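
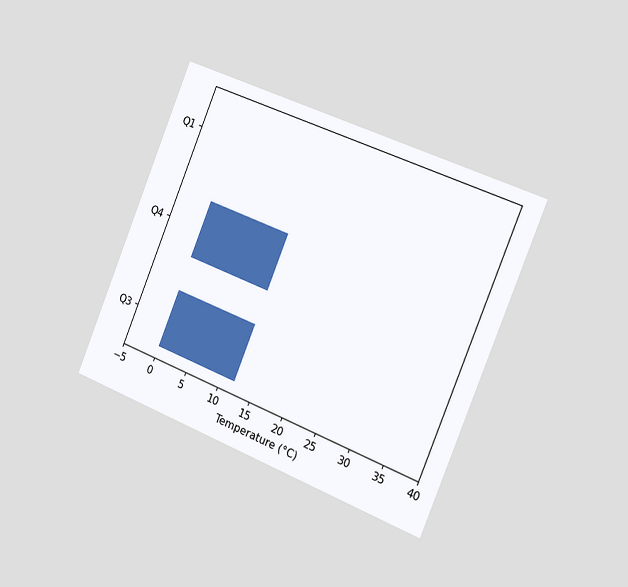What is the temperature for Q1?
0°C

The chart is tilted about 22° clockwise and viewed slightly from the right. Reading along the chart's x-axis, the Q1 bar reaches 0°C.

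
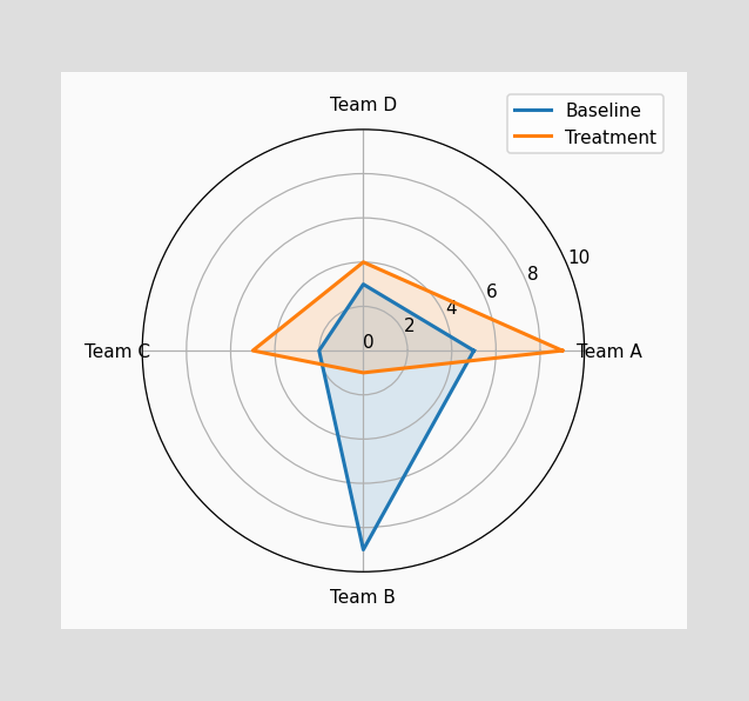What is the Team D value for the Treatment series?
On the Team D axis, Treatment reaches 4.

4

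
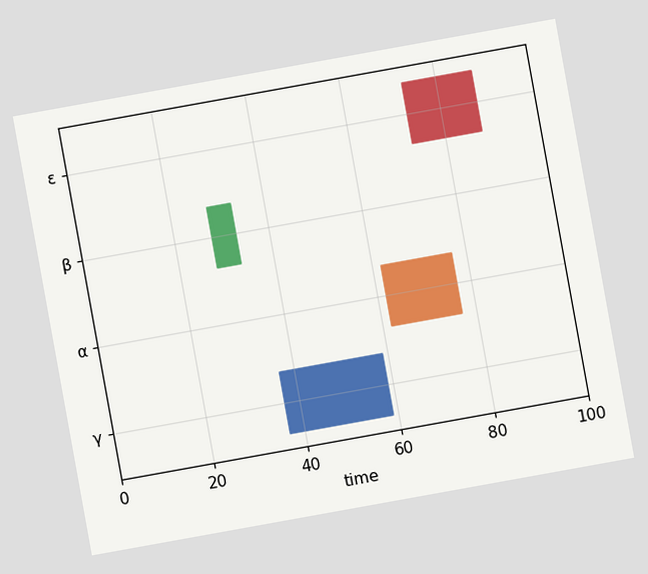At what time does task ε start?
The chart is tilted about 10° counter-clockwise. The ε bar begins at t=73.

73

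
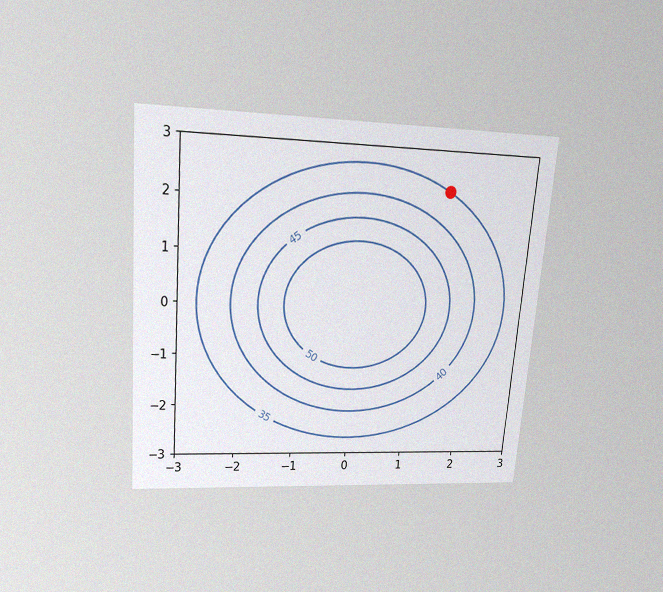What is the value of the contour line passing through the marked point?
The chart is tilted about 5° clockwise and viewed slightly from above, with some photo noise. The marked point sits on the contour labelled 35.

35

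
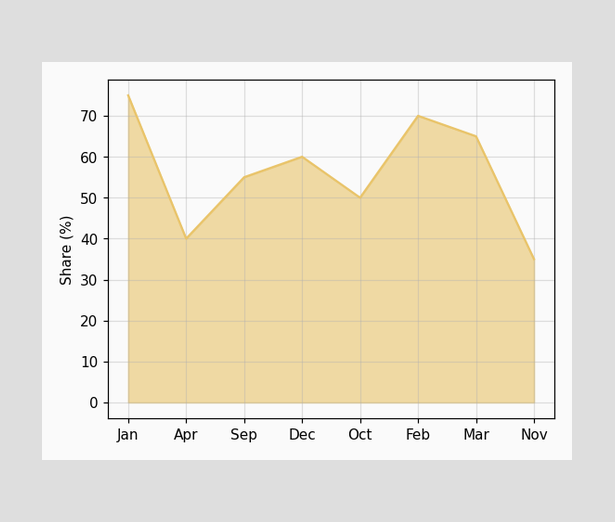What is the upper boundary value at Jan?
75%

At Jan the upper boundary is at 75%.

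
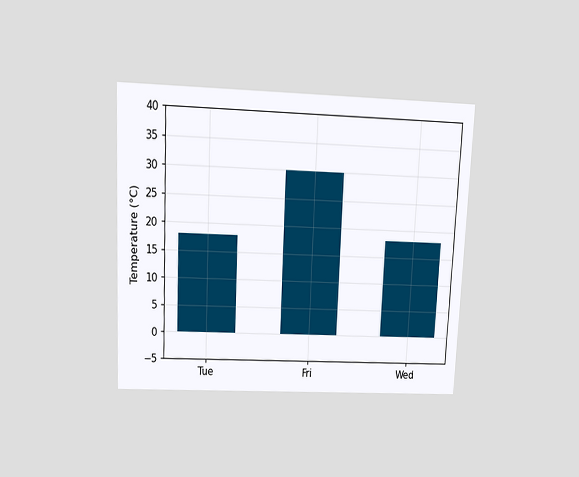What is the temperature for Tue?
The chart is tilted about 3° clockwise and viewed slightly from above. Reading along the chart's y-axis, the Tue bar reaches 18°C.

18°C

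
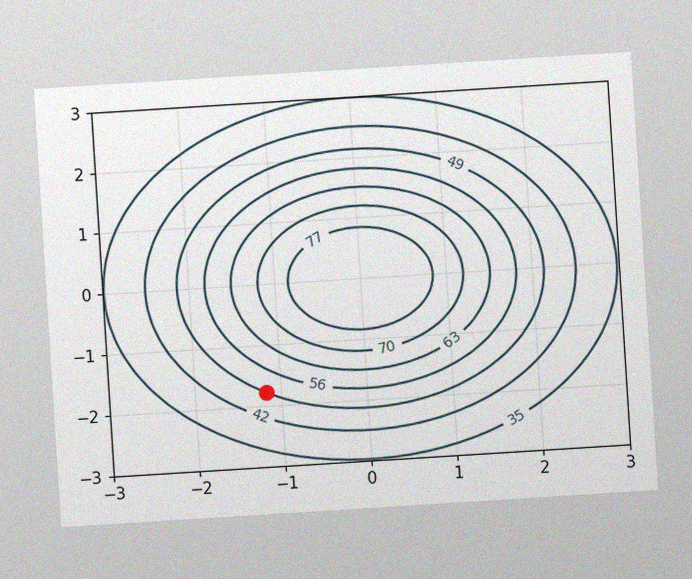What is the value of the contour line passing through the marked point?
The chart is tilted about 4° counter-clockwise, with some photo noise. The marked point sits on the contour labelled 49.

49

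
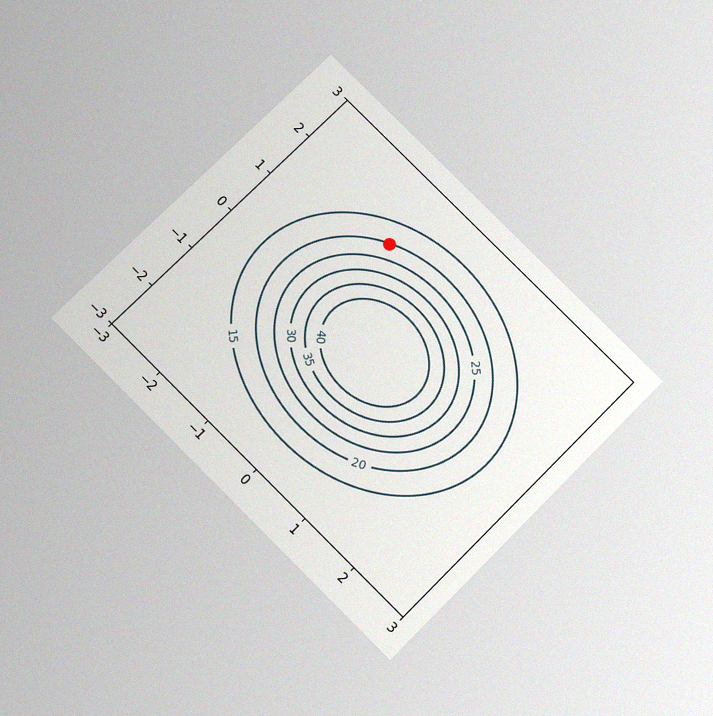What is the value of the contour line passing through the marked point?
The chart is tilted about 45° clockwise and viewed slightly from below, with some photo noise. The marked point sits on the contour labelled 20.

20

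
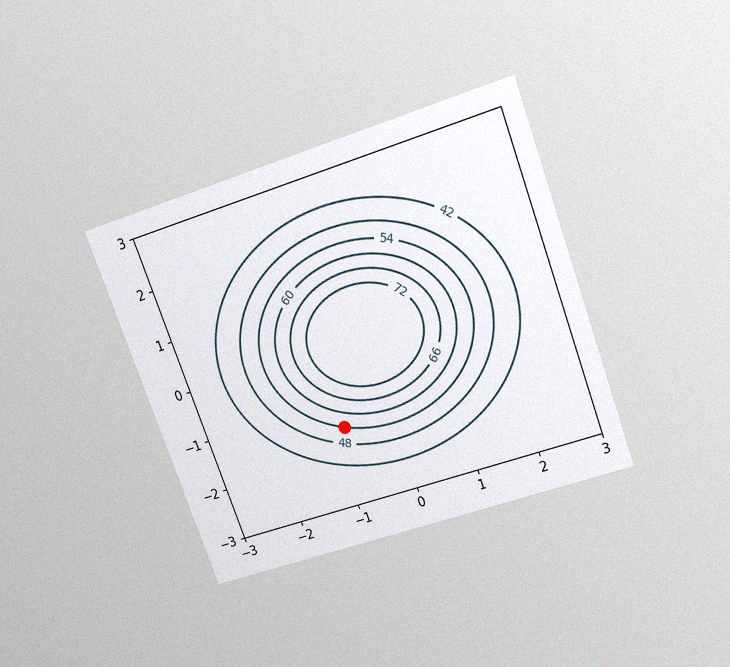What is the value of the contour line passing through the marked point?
The chart is tilted about 20° counter-clockwise and viewed slightly from above, with some photo noise. The marked point sits on the contour labelled 54.

54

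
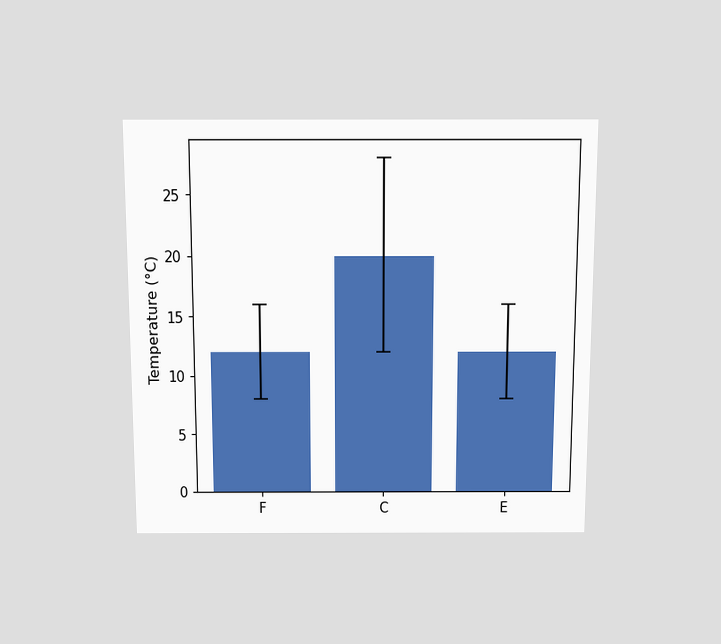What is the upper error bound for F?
The chart is viewed slightly from above. The F bar's upper whisker reaches 16°C.

16°C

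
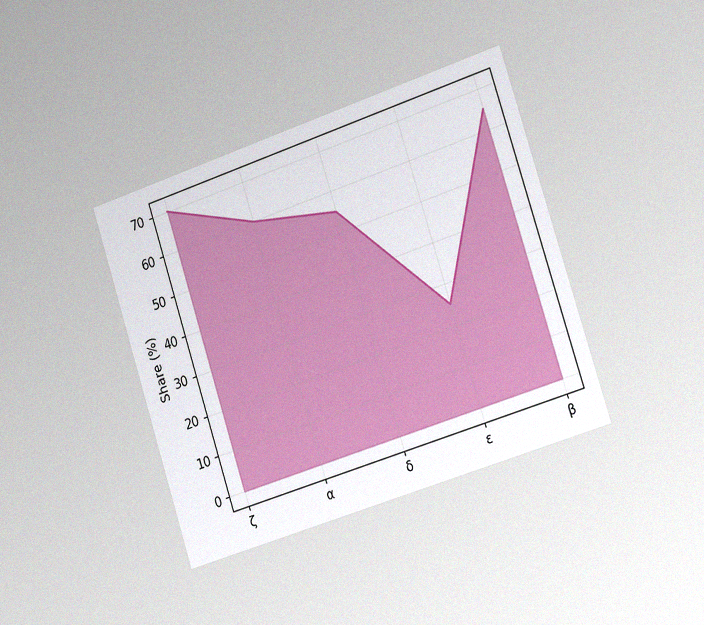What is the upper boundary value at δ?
The chart is tilted about 18° counter-clockwise and viewed slightly from the right, with some photo noise. At δ the upper boundary is at 55%.

55%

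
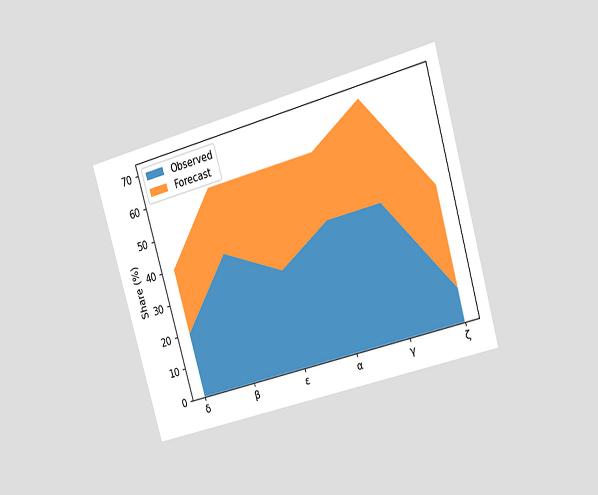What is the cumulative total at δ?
The chart is tilted about 16° counter-clockwise and viewed at a slight angle. The stacked total at δ reaches 40%.

40%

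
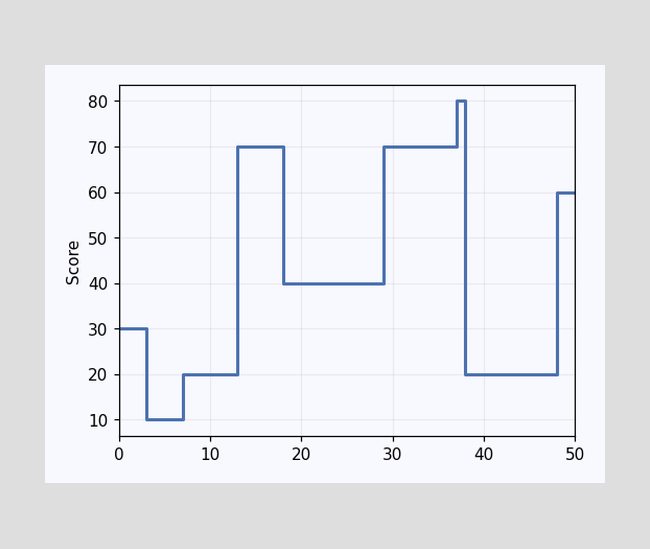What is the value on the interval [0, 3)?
30

On [0, 3) the step sits at 30.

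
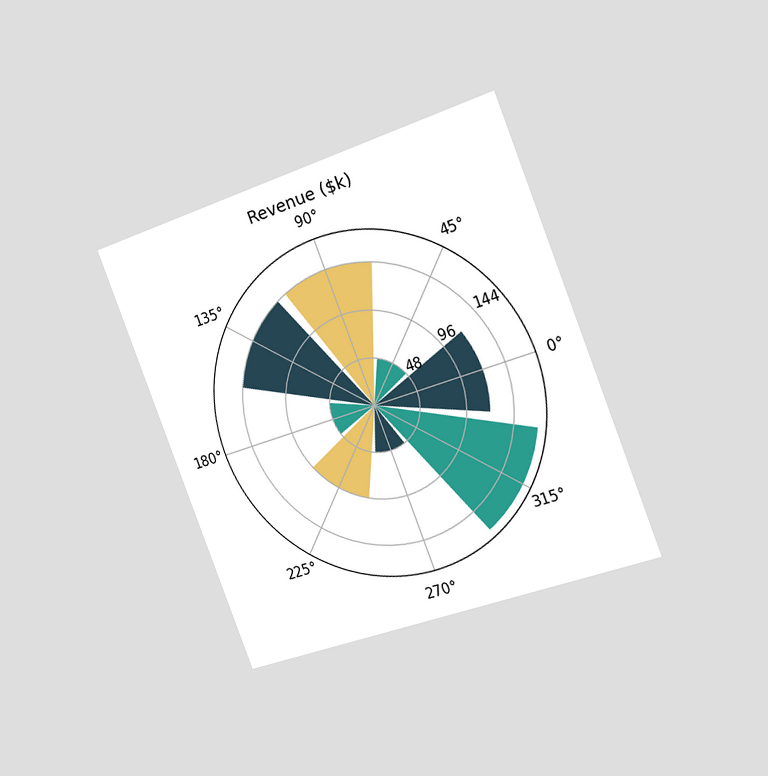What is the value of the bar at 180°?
$48k

The chart is tilted about 21° counter-clockwise and viewed slightly from the right. The bar at 180° reaches $48k on the radial axis.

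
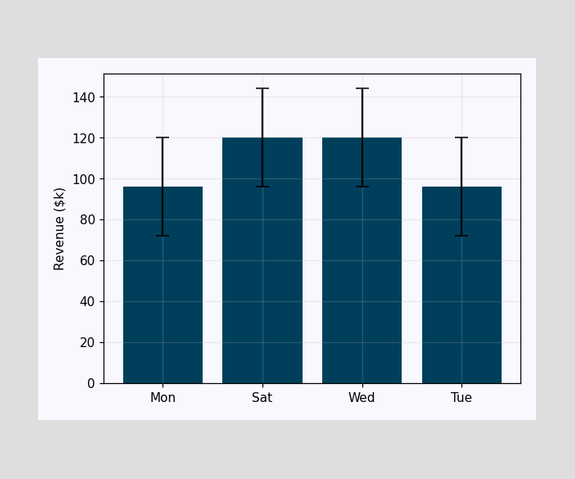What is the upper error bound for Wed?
$144k

The Wed bar's upper whisker reaches $144k.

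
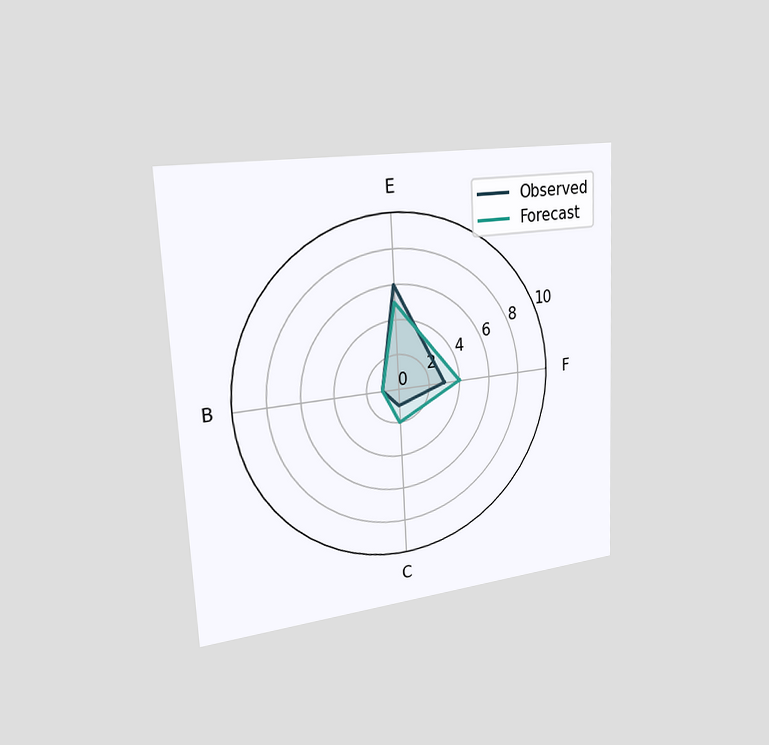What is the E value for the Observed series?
The chart is tilted about 3° counter-clockwise and viewed slightly from the left. On the E axis, Observed reaches 6.

6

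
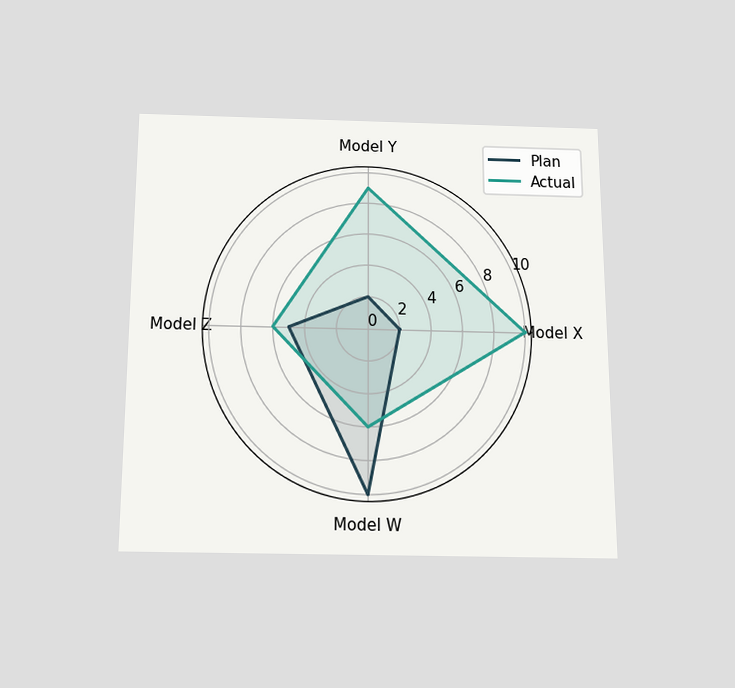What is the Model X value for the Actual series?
The chart is viewed slightly from below. On the Model X axis, Actual reaches 10.

10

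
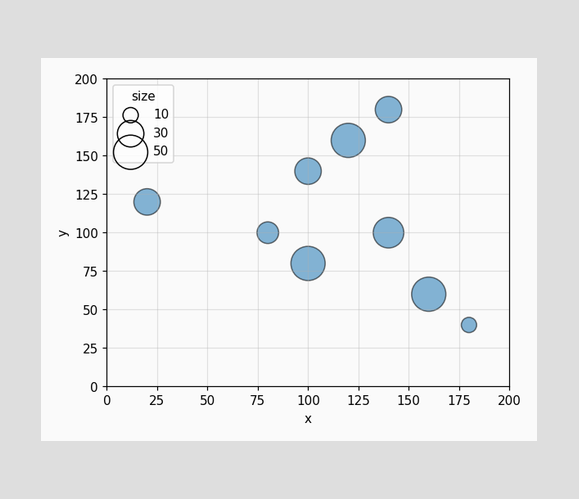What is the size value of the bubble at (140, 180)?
Matching the bubble at (140, 180) against the size legend gives 30.

30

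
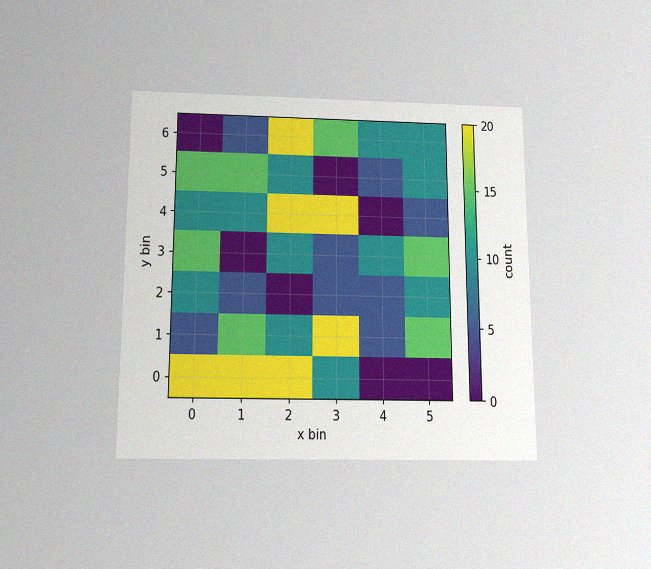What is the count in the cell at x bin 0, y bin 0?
The chart is viewed slightly from below, with some photo noise. Matching the cell (0, 0) against the colorbar gives 20.

20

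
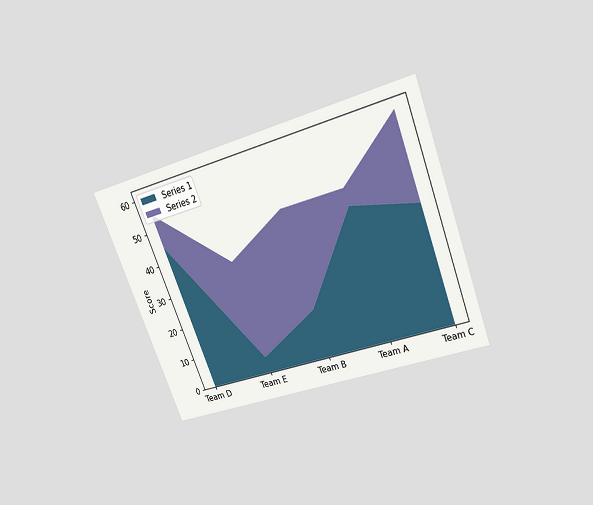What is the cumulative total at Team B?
45

The chart is tilted about 21° counter-clockwise and viewed slightly from above. The stacked total at Team B reaches 45.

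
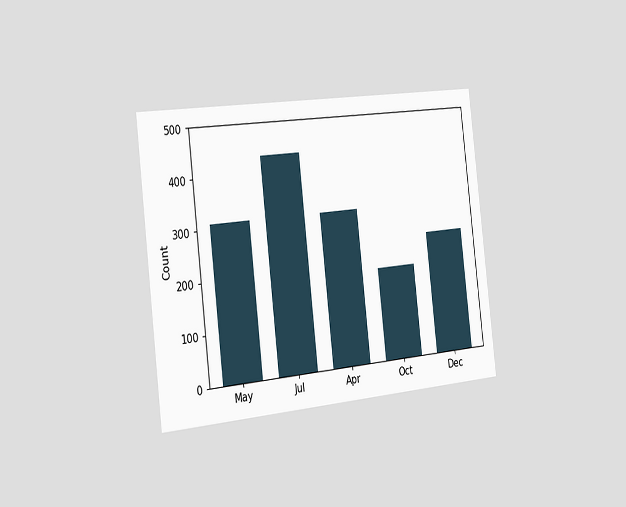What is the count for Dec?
The chart is tilted about 7° counter-clockwise and viewed slightly from the left. Reading along the chart's y-axis, the Dec bar reaches 248.

248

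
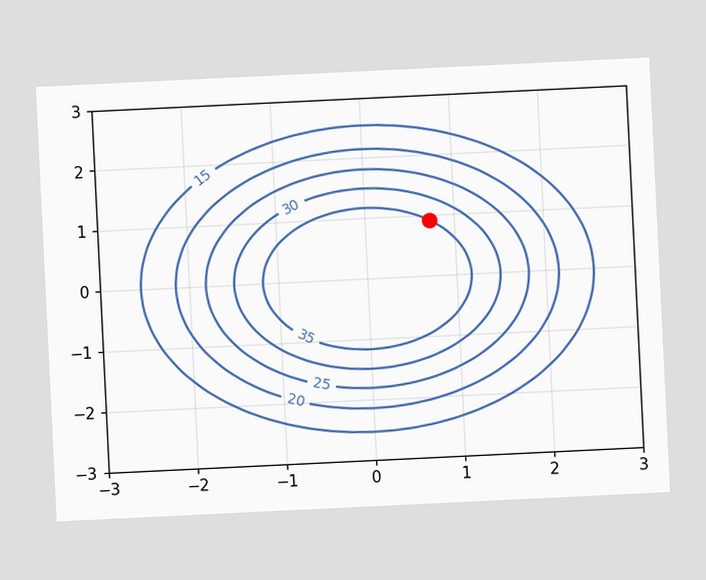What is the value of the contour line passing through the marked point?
35

The chart is tilted about 3° counter-clockwise. The marked point sits on the contour labelled 35.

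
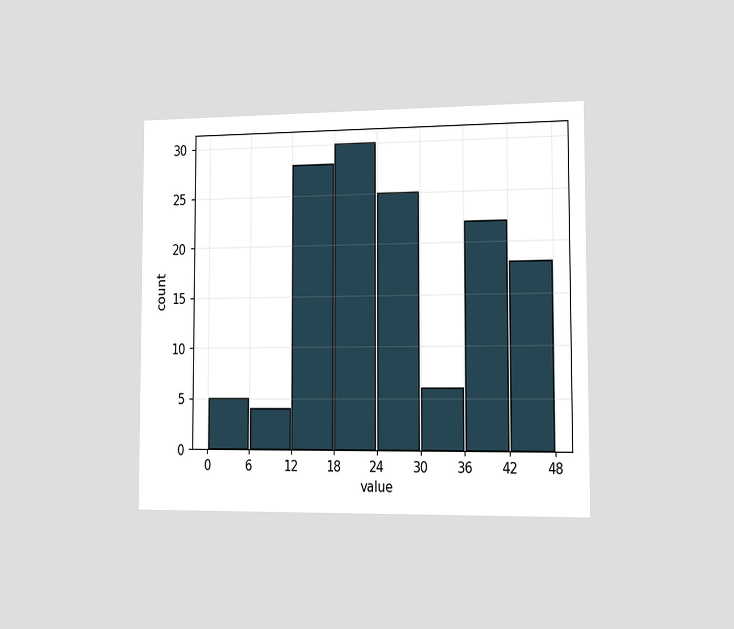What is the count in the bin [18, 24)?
The chart is viewed slightly from the right. The [18, 24) bin has height 30.

30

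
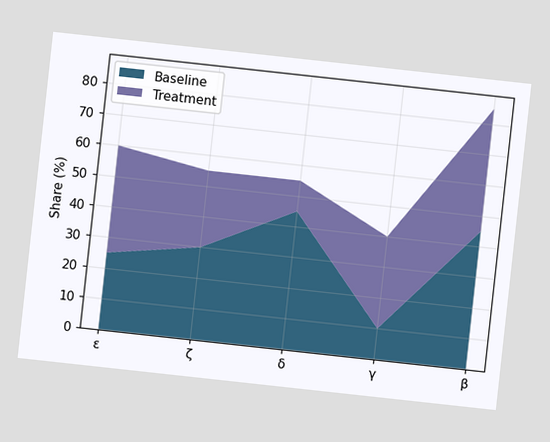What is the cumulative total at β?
85%

The chart is tilted about 6° clockwise. The stacked total at β reaches 85%.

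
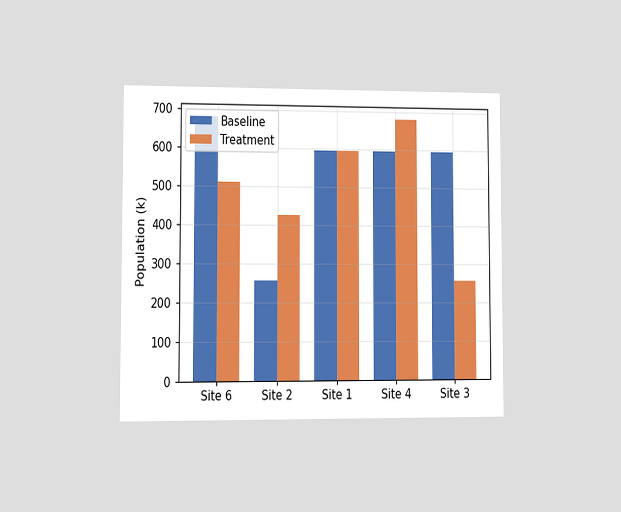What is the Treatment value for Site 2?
The chart is viewed at a slight angle. The Treatment bar at Site 2 reaches 425k on the y-axis.

425k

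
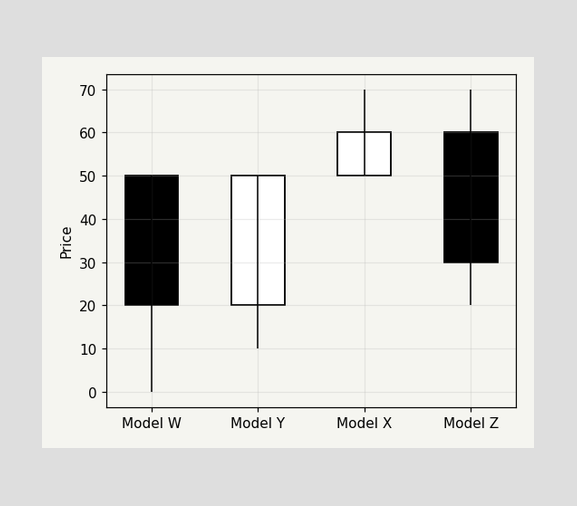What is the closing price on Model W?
20

The Model W candle closes at 20.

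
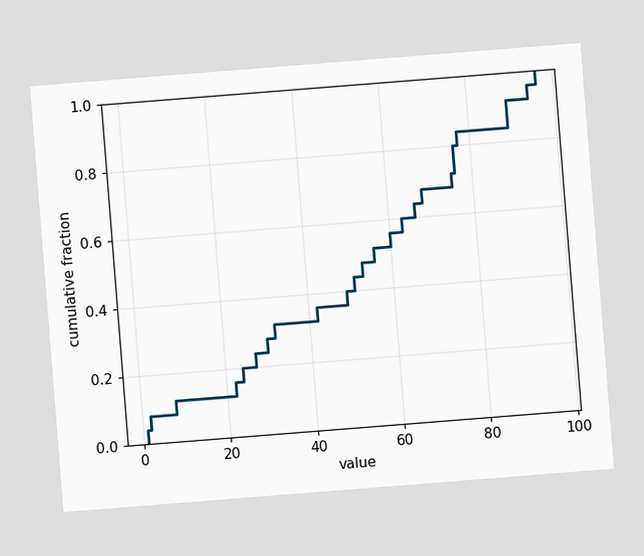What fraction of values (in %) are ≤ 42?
The chart is tilted about 5° counter-clockwise. At x=42 the ECDF step is at 36%.

36%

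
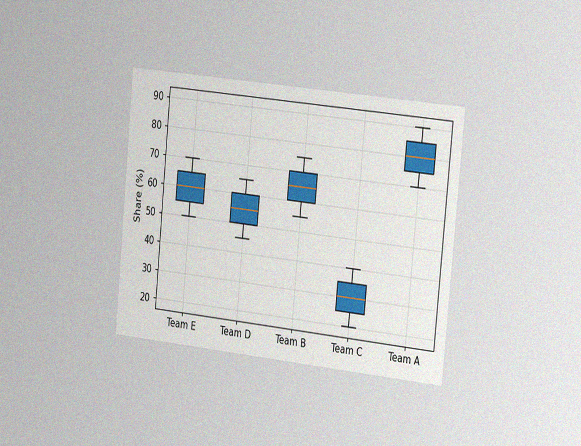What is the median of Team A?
The chart is tilted about 6° clockwise and viewed slightly from the right, with some photo noise. The median line in the Team A box sits at 80%.

80%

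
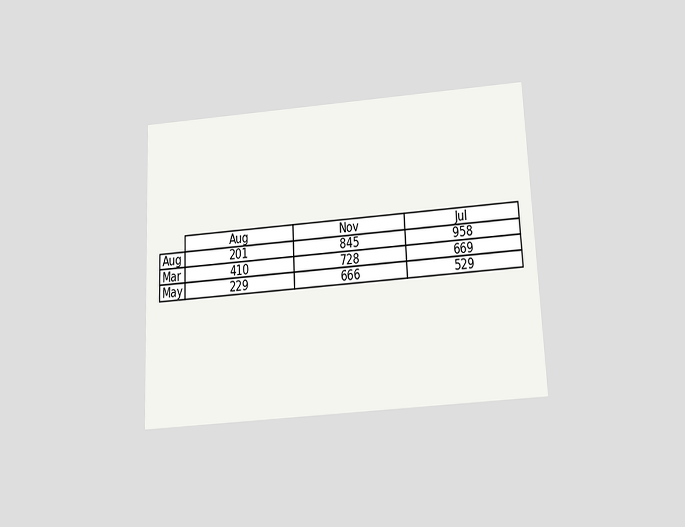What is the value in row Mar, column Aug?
410

The chart is tilted about 3° counter-clockwise and viewed slightly from below. The (Mar, Aug) cell reads 410.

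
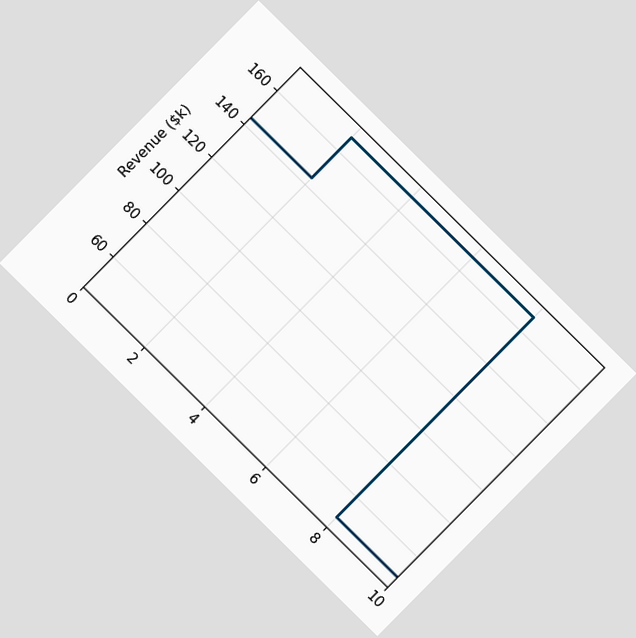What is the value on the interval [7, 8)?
The chart is tilted about 45° clockwise. On [7, 8) the step sits at $168k.

$168k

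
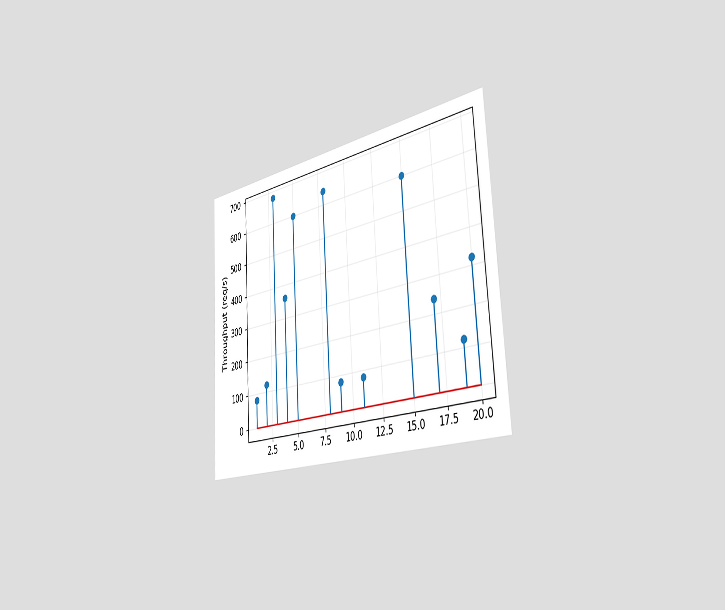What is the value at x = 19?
120req/s

The chart is tilted about 3° counter-clockwise and viewed slightly from the right. The stem at x=19 reaches 120req/s.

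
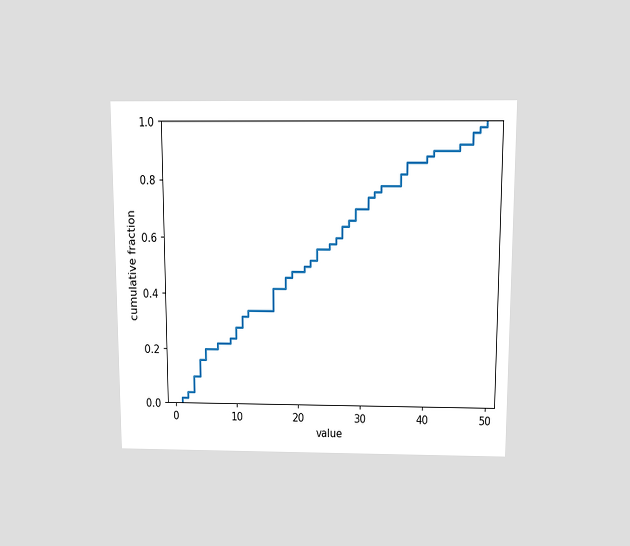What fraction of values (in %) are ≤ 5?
The chart is viewed slightly from above. At x=5 the ECDF step is at 20%.

20%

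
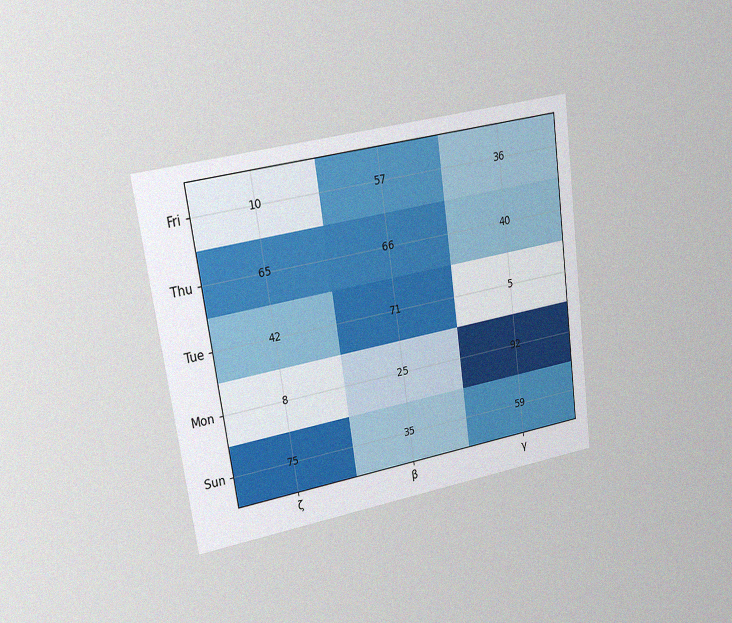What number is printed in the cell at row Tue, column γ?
The chart is tilted about 8° counter-clockwise and viewed at a slight angle, with some photo noise. The (Tue, γ) cell reads 5.

5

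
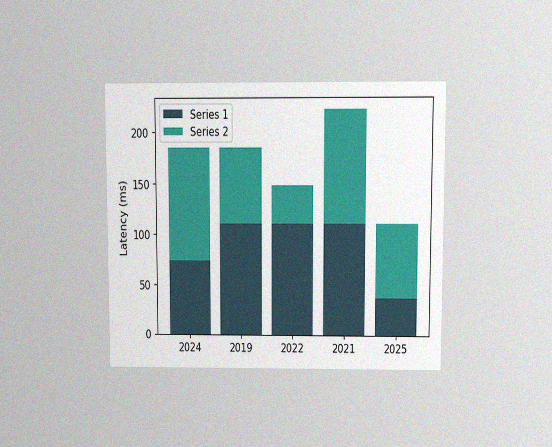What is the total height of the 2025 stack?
The chart is viewed at a slight angle, with some photo noise. The 2025 stack's top reaches 111ms on the y-axis.

111ms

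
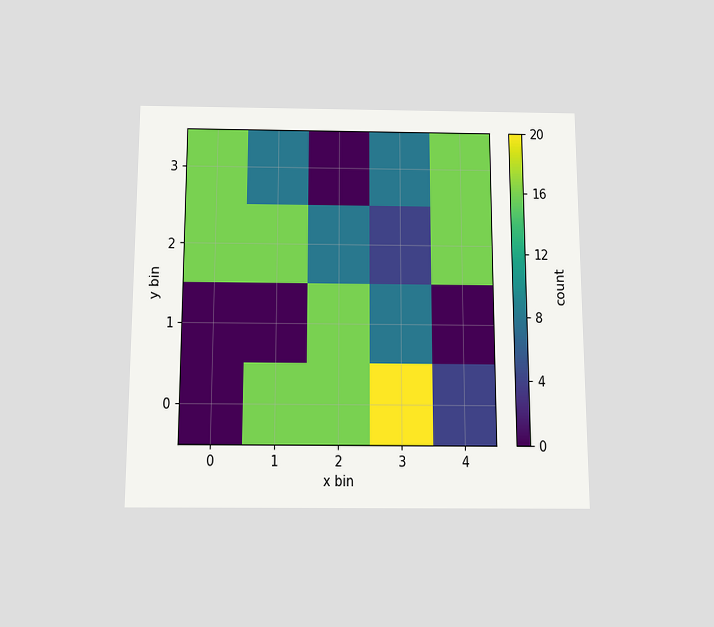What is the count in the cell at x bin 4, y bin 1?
The chart is viewed slightly from below. Matching the cell (4, 1) against the colorbar gives 0.

0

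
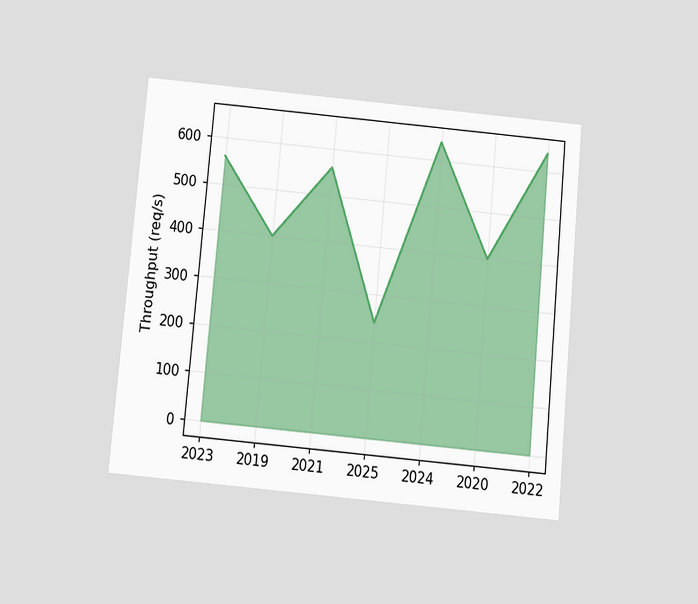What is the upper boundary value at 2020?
400req/s

The chart is tilted about 5° clockwise and viewed slightly from below. At 2020 the upper boundary is at 400req/s.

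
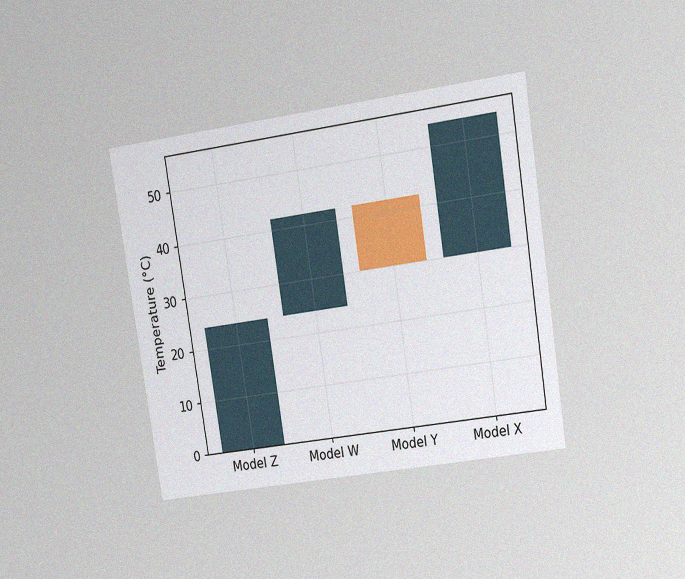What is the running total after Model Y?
The chart is tilted about 9° counter-clockwise and viewed at a slight angle, with some photo noise. After Model Y the running total reaches 30°C.

30°C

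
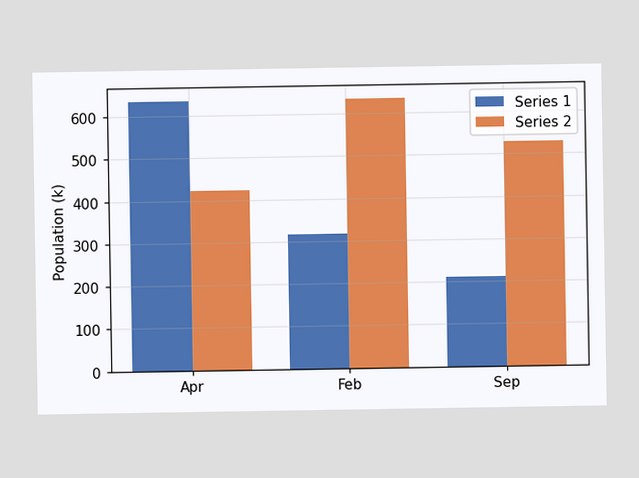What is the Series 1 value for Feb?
318k

The Series 1 bar at Feb reaches 318k on the y-axis.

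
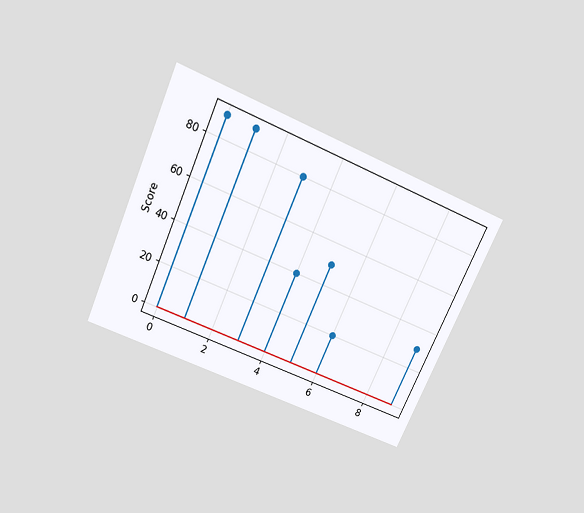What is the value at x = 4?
40

The chart is tilted about 24° clockwise and viewed slightly from above. The stem at x=4 reaches 40.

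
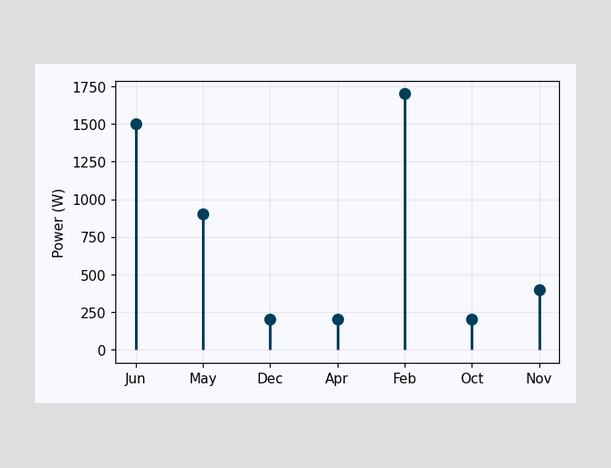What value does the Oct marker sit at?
The Oct marker sits at 200W.

200W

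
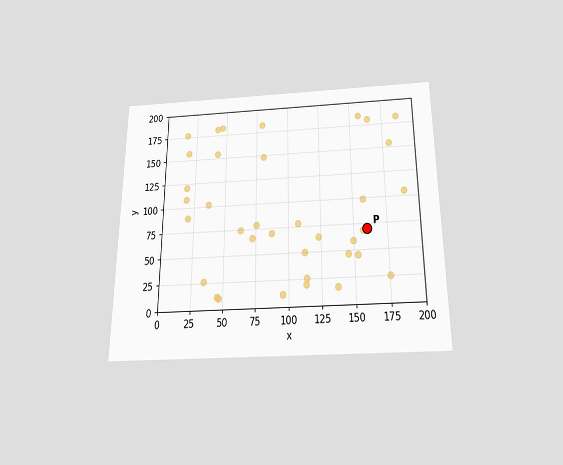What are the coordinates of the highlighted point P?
The chart is viewed slightly from below. Following the gridlines from P to each axis, P sits at (160, 70).

(160, 70)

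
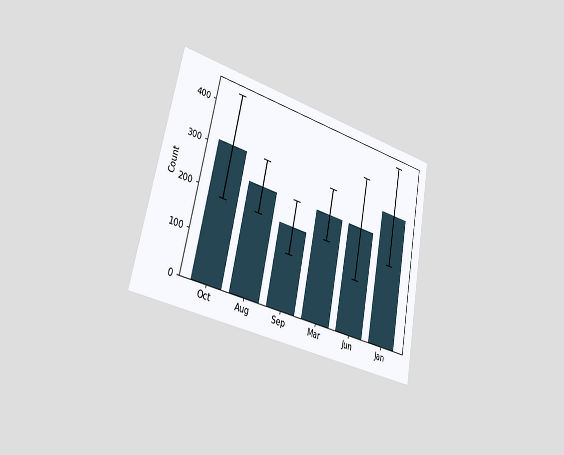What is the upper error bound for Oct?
434

The chart is tilted about 11° clockwise and viewed slightly from the left. The Oct bar's upper whisker reaches 434.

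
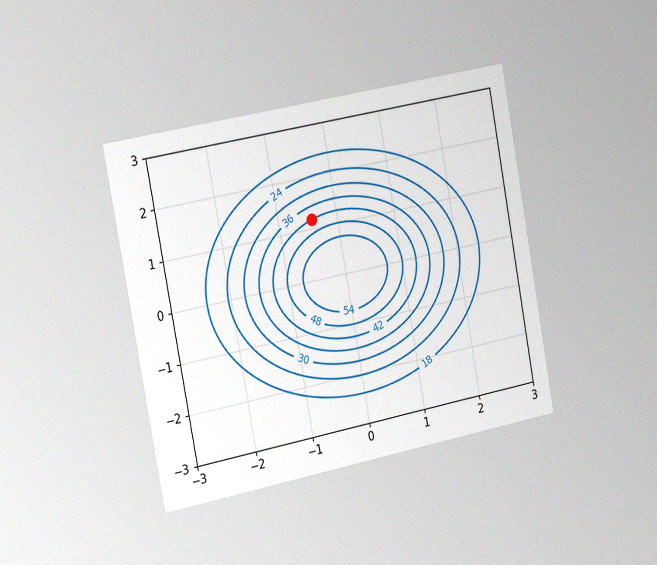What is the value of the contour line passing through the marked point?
The chart is tilted about 11° counter-clockwise and viewed slightly from the left, with some photo noise. The marked point sits on the contour labelled 42.

42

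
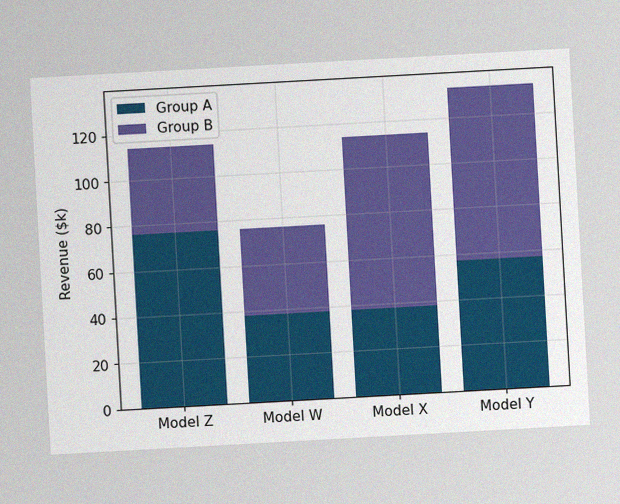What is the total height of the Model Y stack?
$133k

The chart is tilted about 3° counter-clockwise, with some photo noise. The Model Y stack's top reaches $133k on the y-axis.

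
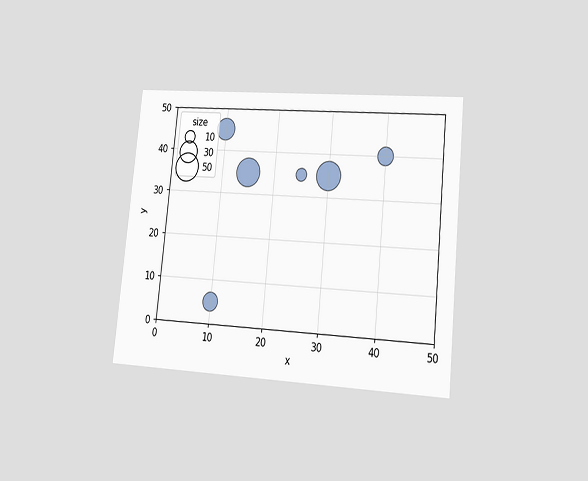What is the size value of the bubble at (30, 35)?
The chart is tilted about 6° clockwise and viewed slightly from the right. Matching the bubble at (30, 35) against the size legend gives 50.

50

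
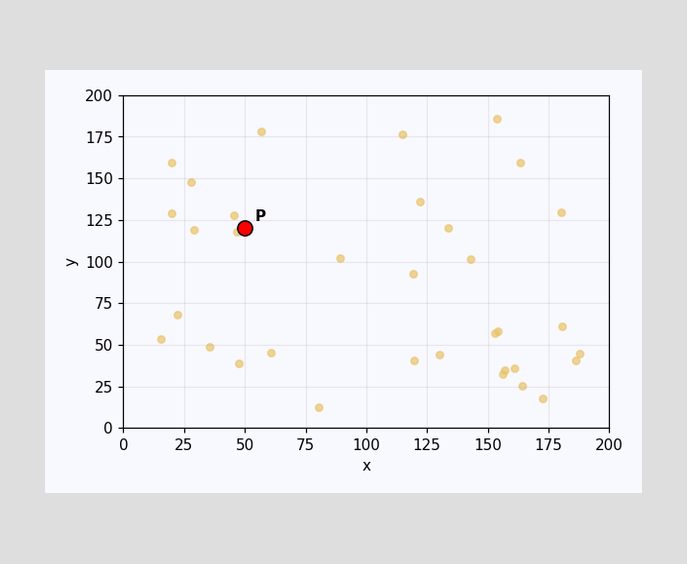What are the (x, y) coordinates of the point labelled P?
Following the gridlines from P to each axis, P sits at (50, 120).

(50, 120)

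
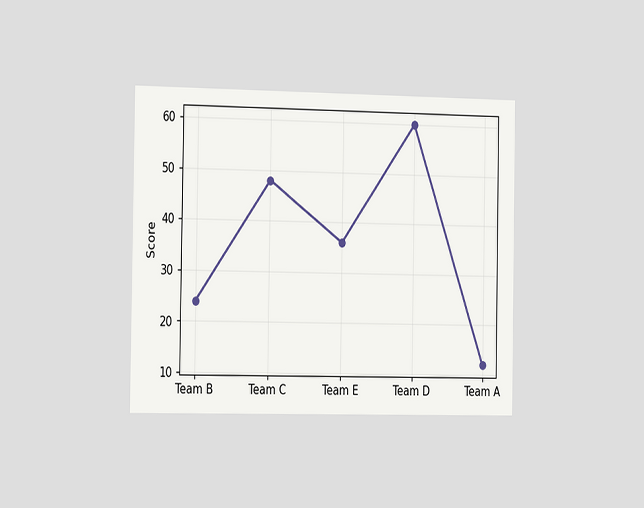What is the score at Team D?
The chart is viewed slightly from the left. At Team D, the line is at 60.

60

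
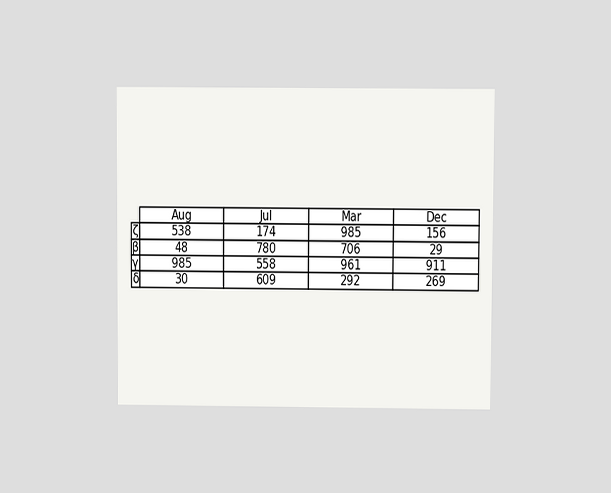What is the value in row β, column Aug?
The chart is viewed at a slight angle. The (β, Aug) cell reads 48.

48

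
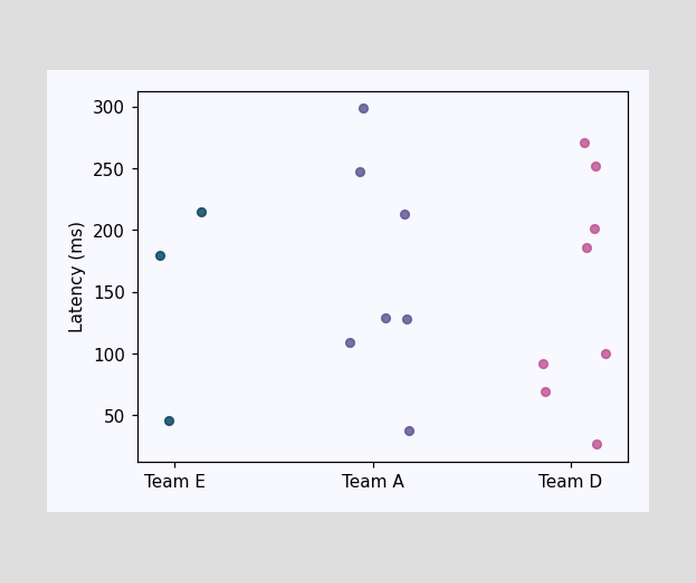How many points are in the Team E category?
3

Counting the markers in the Team E column gives 3.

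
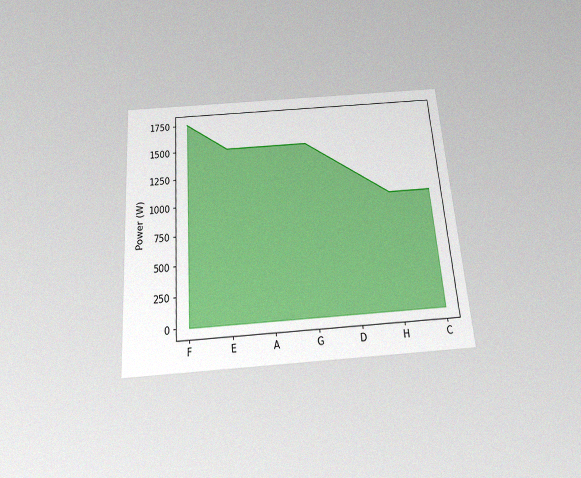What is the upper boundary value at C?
1000W

The chart is tilted about 4° counter-clockwise and viewed slightly from below, with some photo noise. At C the upper boundary is at 1000W.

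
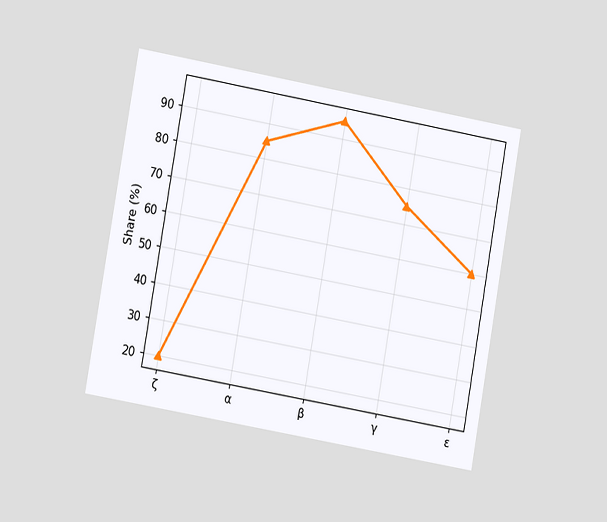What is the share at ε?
60%

The chart is tilted about 10° clockwise and viewed at a slight angle. At ε, the line is at 60%.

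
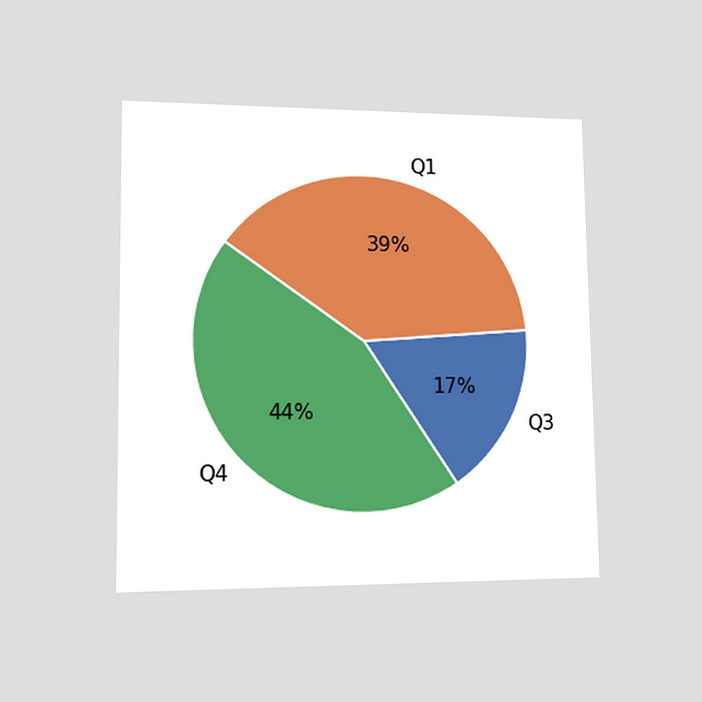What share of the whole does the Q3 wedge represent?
The chart is viewed at a slight angle. The Q3 slice takes up 17% of the pie.

17%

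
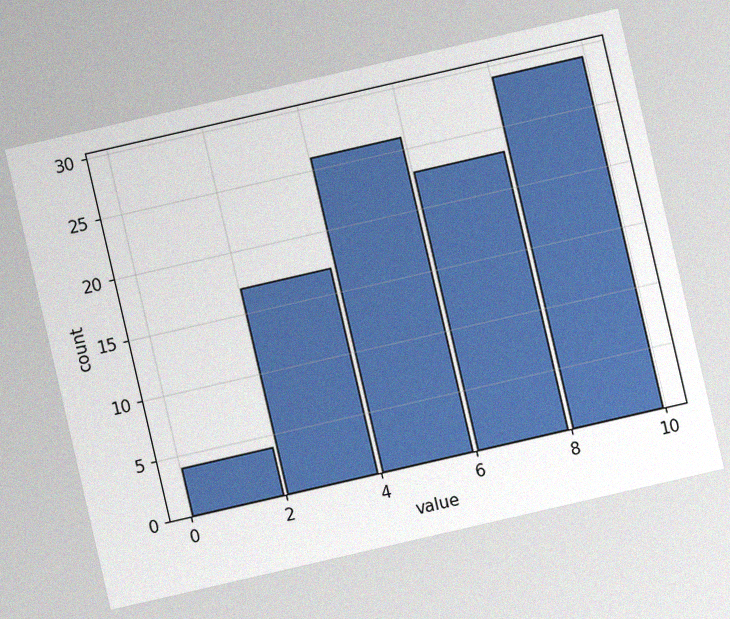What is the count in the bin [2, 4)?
The chart is tilted about 13° counter-clockwise, with some photo noise. The [2, 4) bin has height 17.

17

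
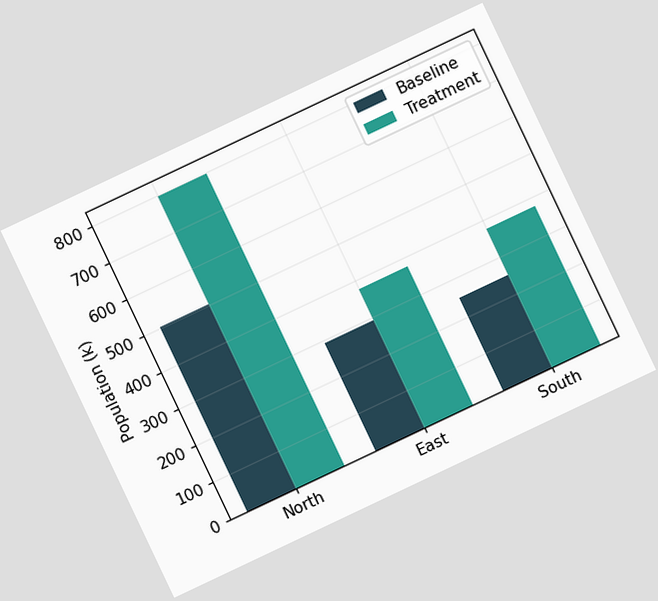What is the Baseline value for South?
The chart is tilted about 25° counter-clockwise. The Baseline bar at South reaches 252k on the y-axis.

252k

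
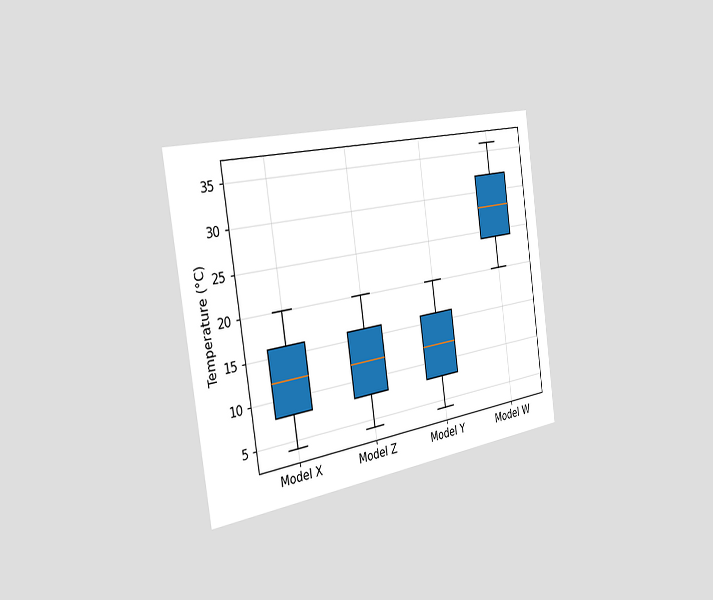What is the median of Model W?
28°C

The chart is tilted about 8° counter-clockwise and viewed slightly from the left. The median line in the Model W box sits at 28°C.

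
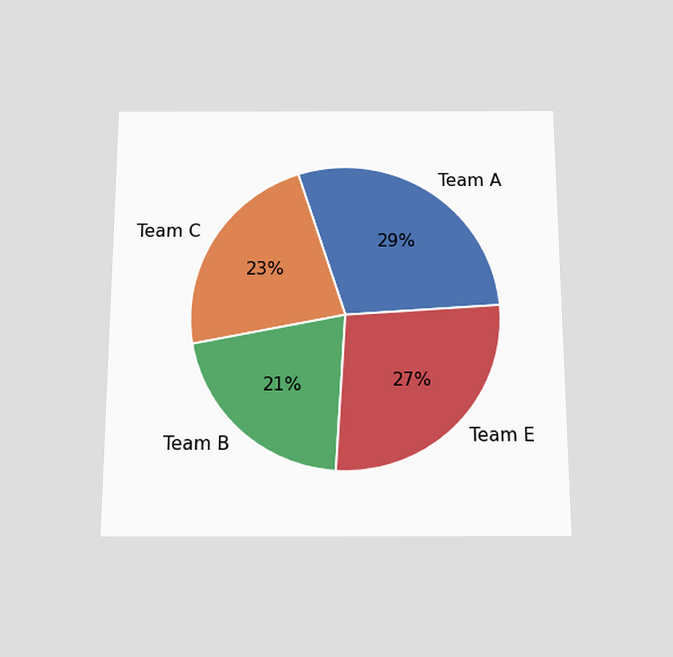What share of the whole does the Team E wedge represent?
The chart is viewed slightly from below. The Team E slice takes up 27% of the pie.

27%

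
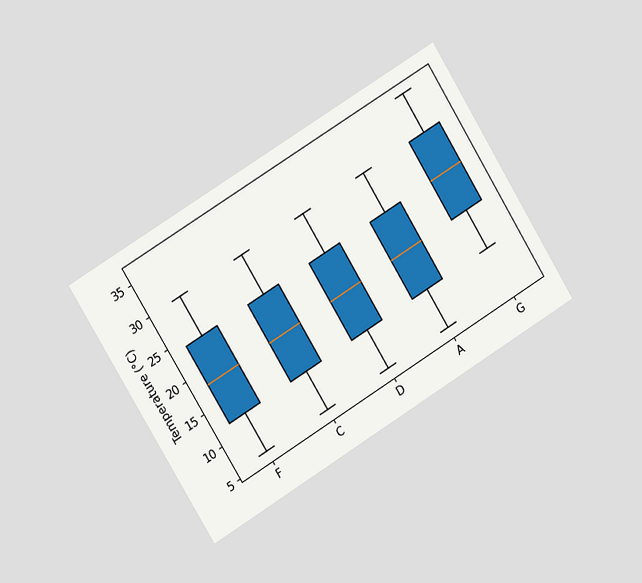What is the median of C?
18°C

The chart is tilted about 31° counter-clockwise and viewed slightly from the left. The median line in the C box sits at 18°C.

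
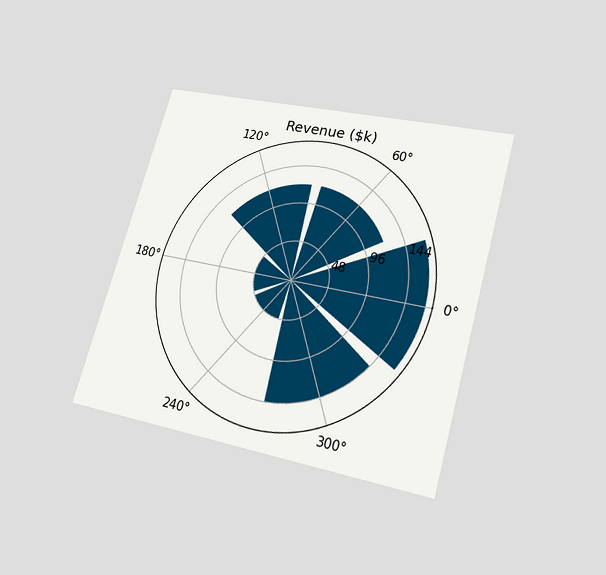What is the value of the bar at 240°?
$48k

The chart is tilted about 16° clockwise and viewed slightly from below. The bar at 240° reaches $48k on the radial axis.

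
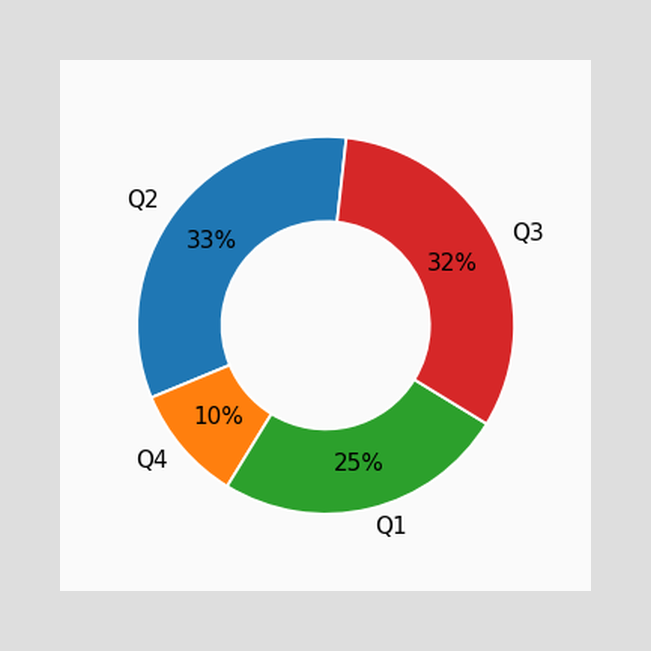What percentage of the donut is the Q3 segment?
The Q3 segment takes up 32% of the ring.

32%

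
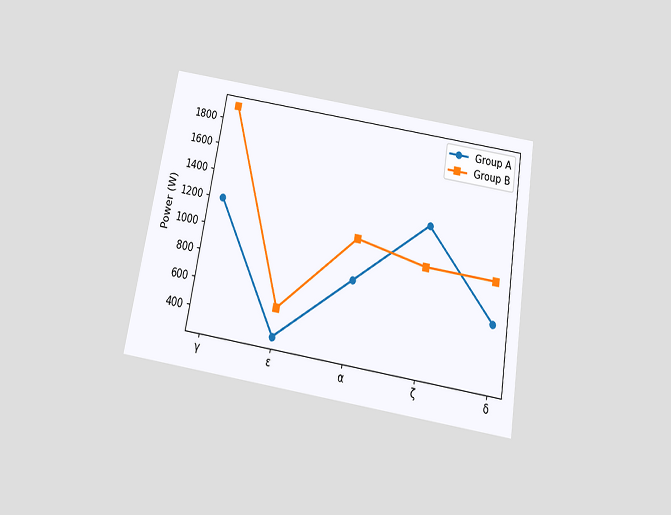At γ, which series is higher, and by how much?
The chart is tilted about 10° clockwise and viewed slightly from below. At γ, Group B sits above the other line by 700W.

Group B, by 700W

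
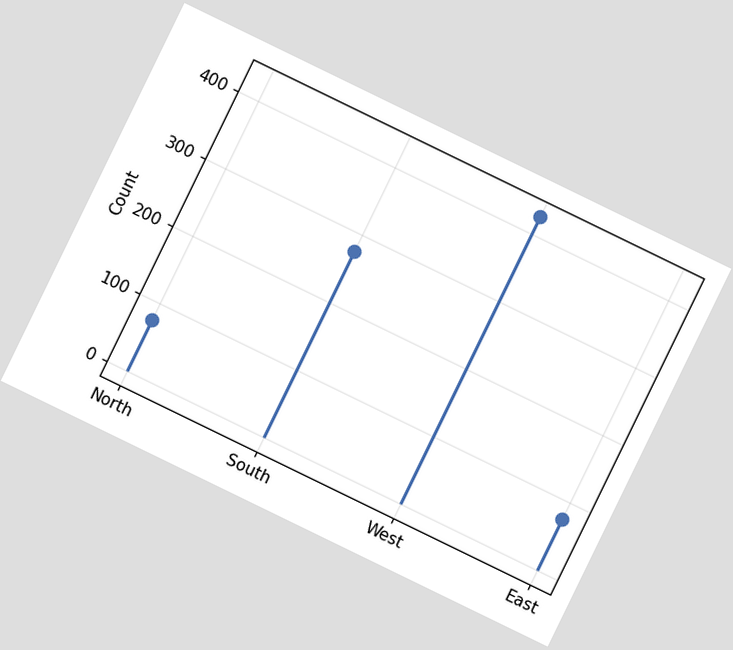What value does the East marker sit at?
75

The chart is tilted about 26° clockwise. The East marker sits at 75.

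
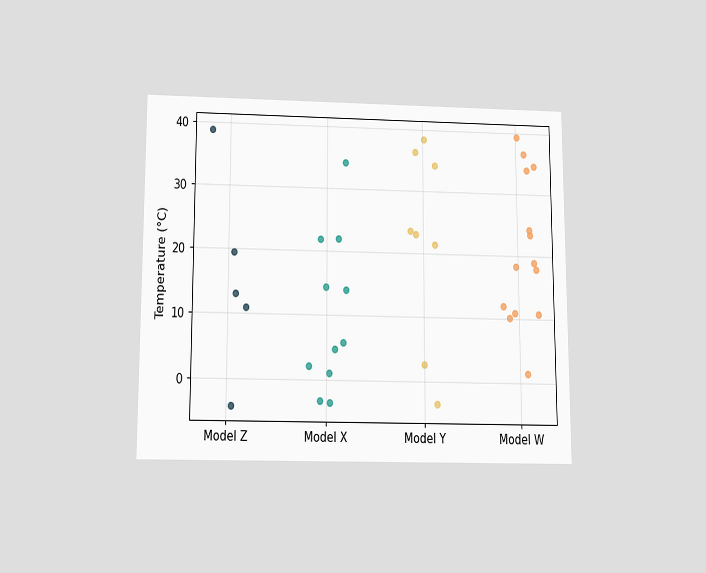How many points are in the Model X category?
11

The chart is viewed slightly from below. Counting the markers in the Model X column gives 11.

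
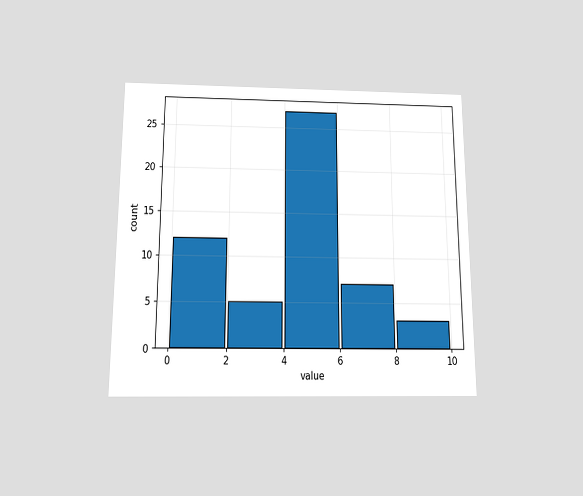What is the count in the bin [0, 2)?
The chart is viewed slightly from below. The [0, 2) bin has height 12.

12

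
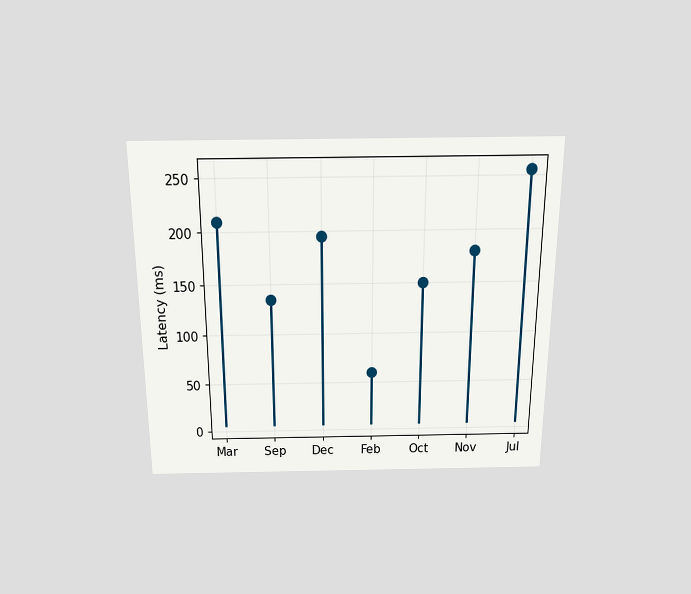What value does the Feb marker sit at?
The chart is viewed slightly from above. The Feb marker sits at 60ms.

60ms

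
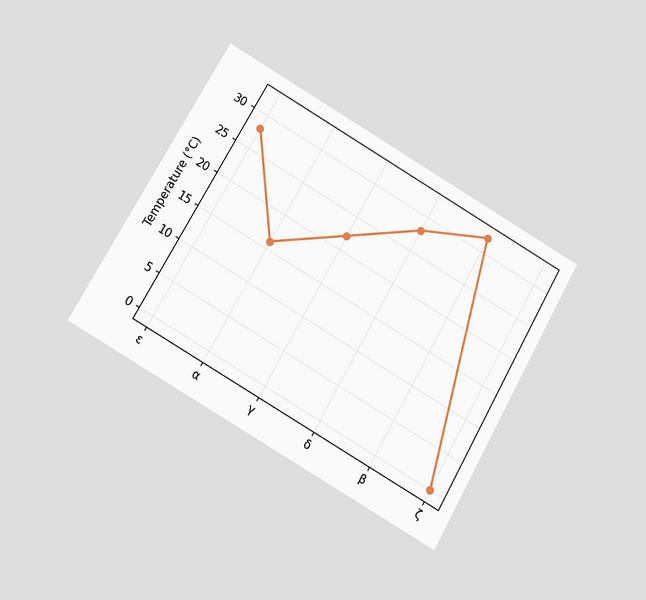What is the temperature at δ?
28°C

The chart is tilted about 30° clockwise and viewed at a slight angle. At δ, the line is at 28°C.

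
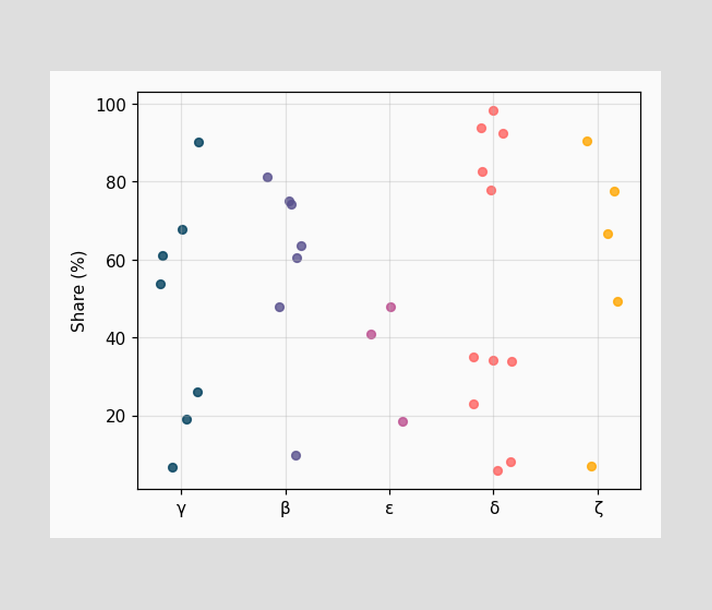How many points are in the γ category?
7

Counting the markers in the γ column gives 7.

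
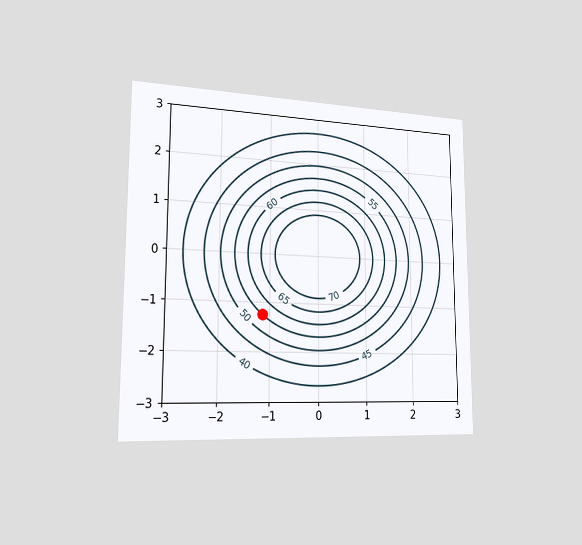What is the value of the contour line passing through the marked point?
The chart is viewed slightly from the left. The marked point sits on the contour labelled 55.

55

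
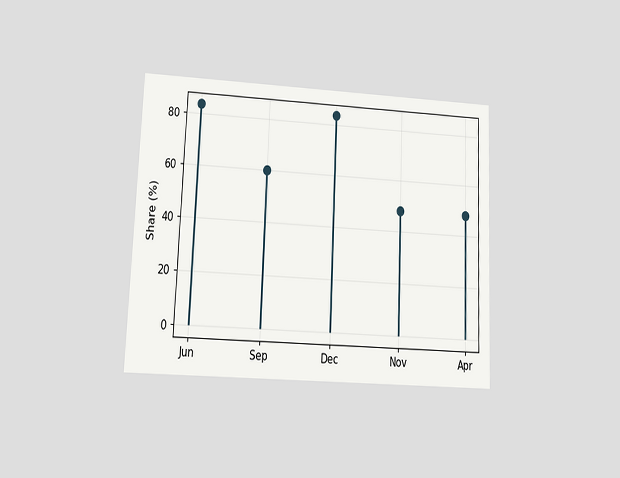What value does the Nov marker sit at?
48%

The chart is tilted about 2° clockwise and viewed at a slight angle. The Nov marker sits at 48%.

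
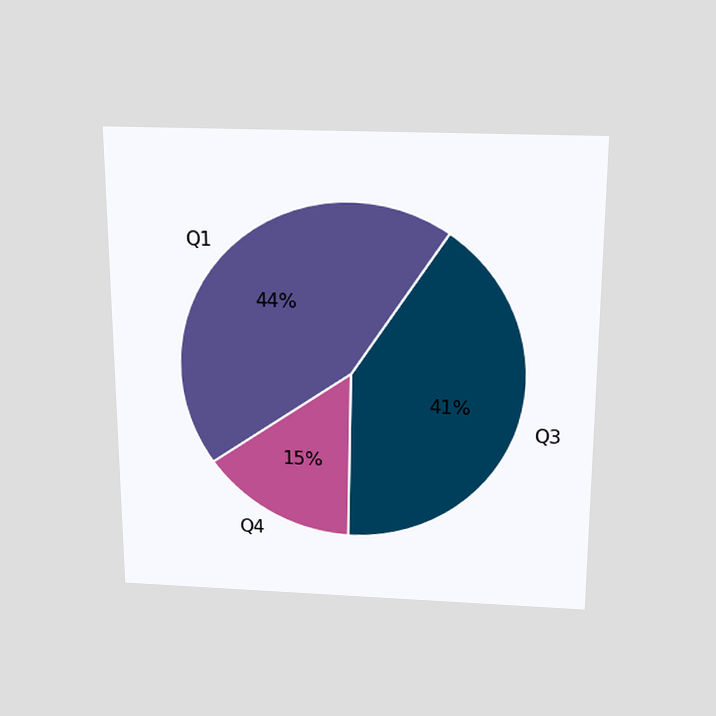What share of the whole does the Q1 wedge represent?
44%

The chart is viewed slightly from above. The Q1 slice takes up 44% of the pie.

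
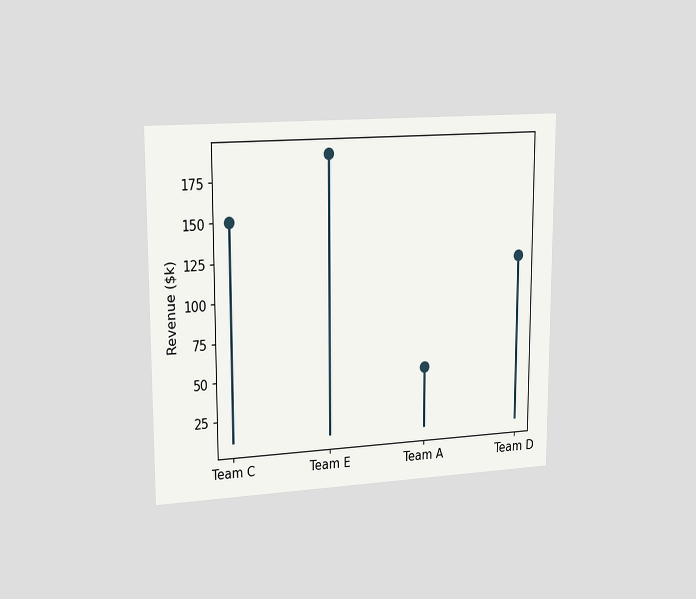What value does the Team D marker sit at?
The chart is viewed slightly from the left. The Team D marker sits at $120k.

$120k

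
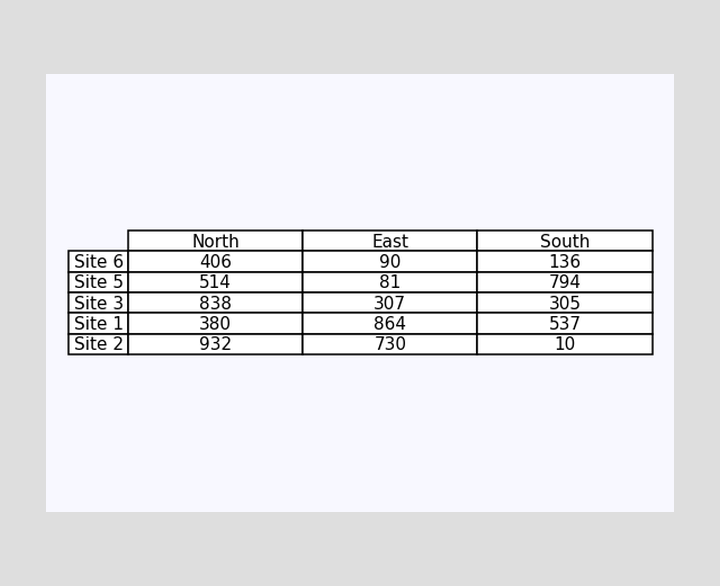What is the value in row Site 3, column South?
305

The (Site 3, South) cell reads 305.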